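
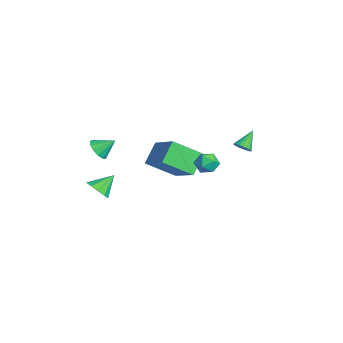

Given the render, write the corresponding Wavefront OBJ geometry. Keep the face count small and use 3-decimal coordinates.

v -3.494 -3.58 -0.416
v -3.126 -3.275 -0.914
v -3.306 -2.74 0.236
v -3.493 -3.157 -0.961
v -3.861 -3.172 -0.835
v -4.112 -3.317 -0.576
v -4.167 -3.546 -0.267
v -4.008 -3.785 -0.004
v -3.686 -3.959 0.127
v -3.304 -4.013 0.086
v -2.981 -3.929 -0.115
v -2.822 -3.735 -0.411
v -2.876 -3.491 -0.709
v -0.51 3.054 0.551
v -0.079 3.293 0.633
v -1.05 3.746 1.369
v -0.163 3.407 0.481
v -0.307 3.46 0.341
v -0.487 3.443 0.237
v -0.67 3.358 0.188
v -0.826 3.221 0.201
v -0.927 3.055 0.275
v -0.956 2.888 0.397
v -0.908 2.751 0.545
v -0.791 2.666 0.694
v -0.625 2.648 0.819
v -0.44 2.7 0.897
v -0.266 2.813 0.916
v -0.135 2.968 0.871
v -0.069 3.138 0.771
v -2.06 -3.958 -2.462
v -1.754 -4.325 -1.884
v -2.38 -3.022 -1.698
v -1.426 -4.059 -2.074
v -1.34 -3.753 -2.412
v -1.529 -3.526 -2.769
v -1.921 -3.464 -3.009
v -2.366 -3.591 -3.04
v -2.694 -3.858 -2.85
v -2.78 -4.163 -2.512
v -2.591 -4.39 -2.155
v -2.199 -4.452 -1.915
v -1.932 -1.547 -0.769
v -2.708 -0.826 0.147
v -1.721 -0.029 -1.786
v -2.498 0.692 -0.871
v -0.242 -1.072 0.291
v -1.019 -0.351 1.206
v -0.032 0.446 -0.727
v -0.808 1.167 0.189
v 2.447 0.141 2.33
v 2.788 0.678 2.514
v 3.172 -0.058 1.566
v 3.513 0.479 1.75
v 3.486 -0.048 2.15
v 3.038 0.075 2.621
v 2.922 0.545 1.459
v 2.474 0.668 1.93
v 3.081 0.928 1.975
v 3.43 0.561 2.402
v 2.53 0.059 1.678
v 2.879 -0.308 2.105
f 2 1 4
f 2 4 3
f 4 1 5
f 4 5 3
f 5 1 6
f 5 6 3
f 6 1 7
f 6 7 3
f 7 1 8
f 7 8 3
f 8 1 9
f 8 9 3
f 9 1 10
f 9 10 3
f 10 1 11
f 10 11 3
f 11 1 12
f 11 12 3
f 12 1 13
f 12 13 3
f 13 1 2
f 13 2 3
f 15 14 17
f 15 17 16
f 17 14 18
f 17 18 16
f 18 14 19
f 18 19 16
f 19 14 20
f 19 20 16
f 20 14 21
f 20 21 16
f 21 14 22
f 21 22 16
f 22 14 23
f 22 23 16
f 23 14 24
f 23 24 16
f 24 14 25
f 24 25 16
f 25 14 26
f 25 26 16
f 26 14 27
f 26 27 16
f 27 14 28
f 27 28 16
f 28 14 29
f 28 29 16
f 29 14 30
f 29 30 16
f 30 14 15
f 30 15 16
f 32 31 34
f 32 34 33
f 34 31 35
f 34 35 33
f 35 31 36
f 35 36 33
f 36 31 37
f 36 37 33
f 37 31 38
f 37 38 33
f 38 31 39
f 38 39 33
f 39 31 40
f 39 40 33
f 40 31 41
f 40 41 33
f 41 31 42
f 41 42 33
f 42 31 32
f 42 32 33
f 44 46 43
f 47 44 43
f 43 46 45
f 45 47 43
f 44 50 46
f 48 44 47
f 48 50 44
f 46 50 45
f 49 47 45
f 45 50 49
f 49 48 47
f 50 48 49
f 51 62 56
f 51 56 52
f 51 52 58
f 51 58 61
f 51 61 62
f 52 56 60
f 56 62 55
f 62 61 53
f 61 58 57
f 58 52 59
f 54 60 55
f 54 55 53
f 54 53 57
f 54 57 59
f 54 59 60
f 55 60 56
f 53 55 62
f 57 53 61
f 59 57 58
f 60 59 52



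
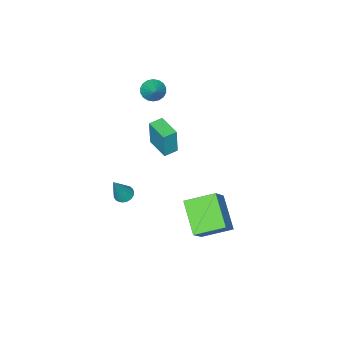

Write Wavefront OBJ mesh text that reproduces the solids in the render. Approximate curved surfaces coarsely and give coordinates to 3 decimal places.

v -1.789 2.478 -3.668
v -0.69 2.945 -2.307
v -0.954 4.024 -4.873
v 0.145 4.491 -3.512
v -0.565 1.349 -4.268
v 0.534 1.816 -2.907
v 0.27 2.895 -5.473
v 1.369 3.362 -4.112
v -2.697 -2.941 -2.866
v -2.554 -2.867 -1.093
v -2.395 -1.536 -2.949
v -2.251 -1.461 -1.176
v -1.889 -3.119 -2.924
v -1.745 -3.044 -1.151
v -1.586 -1.713 -3.007
v -1.443 -1.639 -1.234
v 1.204 -1.984 -4.59
v 1.692 -1.824 -4.838
v 2.056 -1.876 -2.85
v 1.585 -1.616 -4.799
v 1.413 -1.471 -4.724
v 1.205 -1.416 -4.626
v 0.997 -1.458 -4.521
v 0.824 -1.592 -4.428
v 0.717 -1.793 -4.364
v 0.695 -2.028 -4.338
v 0.761 -2.255 -4.356
v 0.903 -2.435 -4.414
v 1.097 -2.537 -4.503
v 1.31 -2.544 -4.607
v 1.505 -2.454 -4.708
v 1.648 -2.283 -4.788
v 1.714 -2.06 -4.834
v -2.774 -3.765 0.598
v -2.275 -3.691 0.098
v -2.106 -2.955 1.382
v -2.477 -3.458 0.03
v -2.738 -3.286 0.074
v -3.007 -3.209 0.222
v -3.229 -3.241 0.445
v -3.36 -3.378 0.698
v -3.376 -3.591 0.93
v -3.273 -3.838 1.097
v -3.07 -4.071 1.165
v -2.809 -4.243 1.121
v -2.541 -4.321 0.973
v -2.319 -4.288 0.75
v -2.187 -4.152 0.498
v -2.171 -3.939 0.265
f 2 4 1
f 5 2 1
f 1 4 3
f 3 5 1
f 2 8 4
f 6 2 5
f 6 8 2
f 4 8 3
f 7 5 3
f 3 8 7
f 7 6 5
f 8 6 7
f 10 12 9
f 13 10 9
f 9 12 11
f 11 13 9
f 10 16 12
f 14 10 13
f 14 16 10
f 12 16 11
f 15 13 11
f 11 16 15
f 15 14 13
f 16 14 15
f 18 17 20
f 18 20 19
f 20 17 21
f 20 21 19
f 21 17 22
f 21 22 19
f 22 17 23
f 22 23 19
f 23 17 24
f 23 24 19
f 24 17 25
f 24 25 19
f 25 17 26
f 25 26 19
f 26 17 27
f 26 27 19
f 27 17 28
f 27 28 19
f 28 17 29
f 28 29 19
f 29 17 30
f 29 30 19
f 30 17 31
f 30 31 19
f 31 17 32
f 31 32 19
f 32 17 33
f 32 33 19
f 33 17 18
f 33 18 19
f 35 34 37
f 35 37 36
f 37 34 38
f 37 38 36
f 38 34 39
f 38 39 36
f 39 34 40
f 39 40 36
f 40 34 41
f 40 41 36
f 41 34 42
f 41 42 36
f 42 34 43
f 42 43 36
f 43 34 44
f 43 44 36
f 44 34 45
f 44 45 36
f 45 34 46
f 45 46 36
f 46 34 47
f 46 47 36
f 47 34 48
f 47 48 36
f 48 34 49
f 48 49 36
f 49 34 35
f 49 35 36



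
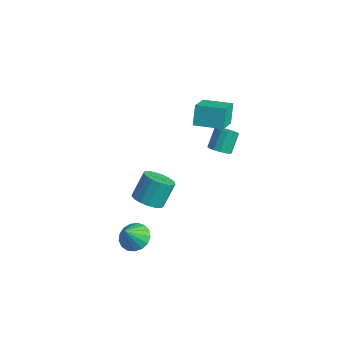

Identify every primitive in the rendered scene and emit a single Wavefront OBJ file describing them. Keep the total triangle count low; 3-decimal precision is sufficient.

v -2.068 3.44 2.584
v -2.49 3.976 3.679
v -0.704 4.4 2.64
v -1.125 4.936 3.735
v -1.115 2.024 3.645
v -1.536 2.56 4.74
v 0.25 2.984 3.701
v -0.172 3.52 4.796
v 0.216 -3.202 -1.748
v 0.926 -2.711 -1.493
v 0.324 -3.978 -0.552
v 0.589 -2.5 -1.326
v 0.167 -2.45 -1.255
v -0.243 -2.572 -1.297
v -0.549 -2.839 -1.443
v -0.68 -3.188 -1.658
v -0.605 -3.541 -1.894
v -0.342 -3.816 -2.096
v 0.048 -3.95 -2.219
v 0.477 -3.913 -2.234
v 0.846 -3.712 -2.137
v 1.071 -3.395 -1.951
v 1.1 -3.034 -1.719
v -1.141 -1.16 -0.988
v -0.256 -1.358 -0.78
v -0.354 -0.418 0.535
v -1.239 -0.22 0.328
v -0.227 -0.995 -1.037
v -0.325 -0.055 0.279
v -0.407 -0.671 -1.283
v -0.505 0.269 0.033
v -0.755 -0.458 -1.461
v -0.854 0.482 -0.145
v -1.192 -0.406 -1.53
v -1.29 0.534 -0.215
v -1.617 -0.527 -1.476
v -1.715 0.413 -0.16
v -1.933 -0.793 -1.309
v -2.031 0.147 0.006
v -2.067 -1.143 -1.069
v -2.165 -0.203 0.246
v -1.989 -1.497 -0.811
v -2.088 -0.557 0.505
v -1.717 -1.773 -0.593
v -1.816 -0.833 0.723
v -1.313 -1.91 -0.465
v -1.412 -0.97 0.851
v -0.87 -1.874 -0.457
v -0.968 -0.934 0.858
v -0.488 -1.675 -0.571
v -0.586 -0.735 0.745
v -0.529 3.439 0.965
v -0.1 3.091 1.361
v -0.402 3.892 2.392
v -0.831 4.241 1.995
v 0.095 3.347 1.219
v -0.207 4.148 2.25
v 0.123 3.628 1.008
v -0.179 4.429 2.039
v -0.024 3.859 0.786
v -0.326 4.66 1.817
v -0.306 3.977 0.612
v -0.608 4.778 1.643
v -0.648 3.951 0.532
v -0.95 4.752 1.563
v -0.958 3.788 0.568
v -1.26 4.589 1.599
v -1.153 3.532 0.71
v -1.455 4.333 1.741
v -1.181 3.251 0.921
v -1.483 4.052 1.952
v -1.034 3.02 1.143
v -1.336 3.821 2.174
v -0.752 2.902 1.317
v -1.054 3.703 2.348
v -0.41 2.928 1.397
v -0.712 3.729 2.428
f 2 4 1
f 5 2 1
f 1 4 3
f 3 5 1
f 2 8 4
f 6 2 5
f 6 8 2
f 4 8 3
f 7 5 3
f 3 8 7
f 7 6 5
f 8 6 7
f 10 9 12
f 10 12 11
f 12 9 13
f 12 13 11
f 13 9 14
f 13 14 11
f 14 9 15
f 14 15 11
f 15 9 16
f 15 16 11
f 16 9 17
f 16 17 11
f 17 9 18
f 17 18 11
f 18 9 19
f 18 19 11
f 19 9 20
f 19 20 11
f 20 9 21
f 20 21 11
f 21 9 22
f 21 22 11
f 22 9 23
f 22 23 11
f 23 9 10
f 23 10 11
f 25 24 28
f 25 28 26
f 26 28 29
f 26 29 27
f 28 24 30
f 28 30 29
f 29 30 31
f 29 31 27
f 30 24 32
f 30 32 31
f 31 32 33
f 31 33 27
f 32 24 34
f 32 34 33
f 33 34 35
f 33 35 27
f 34 24 36
f 34 36 35
f 35 36 37
f 35 37 27
f 36 24 38
f 36 38 37
f 37 38 39
f 37 39 27
f 38 24 40
f 38 40 39
f 39 40 41
f 39 41 27
f 40 24 42
f 40 42 41
f 41 42 43
f 41 43 27
f 42 24 44
f 42 44 43
f 43 44 45
f 43 45 27
f 44 24 46
f 44 46 45
f 45 46 47
f 45 47 27
f 46 24 48
f 46 48 47
f 47 48 49
f 47 49 27
f 48 24 50
f 48 50 49
f 49 50 51
f 49 51 27
f 50 24 25
f 50 25 51
f 51 25 26
f 51 26 27
f 53 52 56
f 53 56 54
f 54 56 57
f 54 57 55
f 56 52 58
f 56 58 57
f 57 58 59
f 57 59 55
f 58 52 60
f 58 60 59
f 59 60 61
f 59 61 55
f 60 52 62
f 60 62 61
f 61 62 63
f 61 63 55
f 62 52 64
f 62 64 63
f 63 64 65
f 63 65 55
f 64 52 66
f 64 66 65
f 65 66 67
f 65 67 55
f 66 52 68
f 66 68 67
f 67 68 69
f 67 69 55
f 68 52 70
f 68 70 69
f 69 70 71
f 69 71 55
f 70 52 72
f 70 72 71
f 71 72 73
f 71 73 55
f 72 52 74
f 72 74 73
f 73 74 75
f 73 75 55
f 74 52 76
f 74 76 75
f 75 76 77
f 75 77 55
f 76 52 53
f 76 53 77
f 77 53 54
f 77 54 55



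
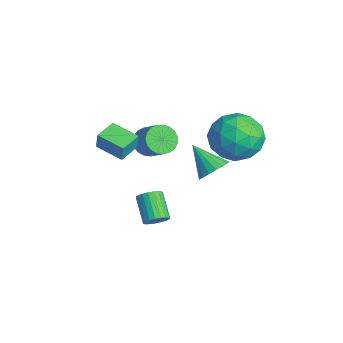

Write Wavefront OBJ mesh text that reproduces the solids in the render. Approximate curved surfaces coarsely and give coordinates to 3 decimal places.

v -1.575 1.484 -1.779
v -1.083 1.39 -2.337
v -0.112 1.621 -1.519
v -0.605 1.716 -0.961
v -1.142 1.696 -2.353
v -0.171 1.927 -1.536
v -1.276 1.965 -2.27
v -0.305 2.196 -1.453
v -1.462 2.151 -2.102
v -0.491 2.383 -1.285
v -1.667 2.222 -1.879
v -0.696 2.453 -1.061
v -1.856 2.165 -1.637
v -0.886 2.396 -0.82
v -1.997 1.991 -1.421
v -1.027 2.222 -0.603
v -2.065 1.729 -1.266
v -1.094 1.96 -0.449
v -2.048 1.424 -1.2
v -1.078 1.656 -0.382
v -1.95 1.13 -1.234
v -0.979 1.362 -0.416
v -1.787 0.898 -1.362
v -0.816 1.129 -0.545
v -1.587 0.766 -1.562
v -0.616 0.998 -0.745
v -1.385 0.759 -1.8
v -0.414 0.99 -0.982
v -1.216 0.878 -2.034
v -0.245 1.109 -1.216
v -1.109 1.101 -2.224
v -0.139 1.332 -1.406
v -0.926 4.231 -4.034
v -0.376 3.782 -3.666
v -2.074 3.669 -3.006
v -0.363 4.088 -3.484
v -0.462 4.423 -3.412
v -0.653 4.719 -3.462
v -0.898 4.919 -3.627
v -1.148 4.982 -3.871
v -1.355 4.897 -4.149
v -1.477 4.68 -4.403
v -1.489 4.373 -4.584
v -1.391 4.039 -4.657
v -1.2 3.743 -4.606
v -0.955 3.543 -4.442
v -0.705 3.48 -4.197
v -0.498 3.565 -3.92
v 4.154 -0.302 -1.803
v 4.447 -0.022 -1.432
v 3.4 0.062 -0.666
v 3.106 -0.218 -1.037
v 4.365 0.146 -1.563
v 3.318 0.229 -0.797
v 4.245 0.236 -1.736
v 3.198 0.32 -0.97
v 4.11 0.234 -1.921
v 3.063 0.317 -1.155
v 3.983 0.139 -2.085
v 2.935 0.222 -1.319
v 3.885 -0.033 -2.2
v 2.837 0.051 -1.434
v 3.833 -0.251 -2.247
v 2.786 -0.167 -1.481
v 3.837 -0.477 -2.217
v 2.79 -0.394 -1.451
v 3.895 -0.674 -2.115
v 2.848 -0.59 -1.349
v 3.999 -0.806 -1.96
v 2.952 -0.722 -1.194
v 4.129 -0.851 -1.777
v 3.082 -0.767 -1.011
v 4.263 -0.801 -1.599
v 3.216 -0.717 -0.833
v 4.378 -0.664 -1.456
v 3.331 -0.581 -0.69
v 4.455 -0.465 -1.373
v 3.408 -0.382 -0.607
v 4.479 -0.238 -1.364
v 3.432 -0.155 -0.599
v 1.284 -1.78 1.018
v 1.472 -1.772 1.847
v 0.733 -0.942 1.135
v 0.921 -0.934 1.964
v 2.319 -1.066 0.776
v 2.507 -1.058 1.605
v 1.768 -0.228 0.893
v 1.956 -0.22 1.722
v 1.058 3.837 1.132
v 1.954 4.601 1.555
v 2.286 3.219 -0.355
v 3.182 3.983 0.068
v 2.849 2.979 0.737
v 2.09 3.361 1.655
v 2.15 4.459 -0.455
v 1.391 4.841 0.463
v 2.629 4.985 0.574
v 3.061 4.071 1.311
v 1.179 3.749 -0.111
v 1.611 2.835 0.626
v 1.398 4.273 1.474
v 2.842 3.547 -0.274
v 2.646 2.957 0.119
v 3.173 3.406 0.368
v 1.478 3.544 1.533
v 2.005 3.993 1.781
v 2.531 3.04 1.301
v 2.235 3.827 -0.581
v 2.762 4.276 -0.333
v 1.067 4.414 0.832
v 1.594 4.863 1.081
v 1.709 4.78 -0.101
v 2.322 4.948 1.146
v 3.043 4.585 0.272
v 2.437 4.865 -0.035
v 1.991 5.089 0.505
v 2.575 4.41 1.579
v 3.297 4.048 0.705
v 3.102 3.457 1.098
v 2.655 3.682 1.638
v 2.972 4.637 1.002
v 0.943 3.772 0.495
v 1.665 3.41 -0.379
v 1.585 4.138 -0.438
v 1.138 4.363 0.102
v 1.197 3.235 0.928
v 1.918 2.872 0.054
v 2.249 2.731 0.695
v 1.803 2.955 1.235
v 1.268 3.183 0.198
f 2 1 5
f 2 5 3
f 3 5 6
f 3 6 4
f 5 1 7
f 5 7 6
f 6 7 8
f 6 8 4
f 7 1 9
f 7 9 8
f 8 9 10
f 8 10 4
f 9 1 11
f 9 11 10
f 10 11 12
f 10 12 4
f 11 1 13
f 11 13 12
f 12 13 14
f 12 14 4
f 13 1 15
f 13 15 14
f 14 15 16
f 14 16 4
f 15 1 17
f 15 17 16
f 16 17 18
f 16 18 4
f 17 1 19
f 17 19 18
f 18 19 20
f 18 20 4
f 19 1 21
f 19 21 20
f 20 21 22
f 20 22 4
f 21 1 23
f 21 23 22
f 22 23 24
f 22 24 4
f 23 1 25
f 23 25 24
f 24 25 26
f 24 26 4
f 25 1 27
f 25 27 26
f 26 27 28
f 26 28 4
f 27 1 29
f 27 29 28
f 28 29 30
f 28 30 4
f 29 1 31
f 29 31 30
f 30 31 32
f 30 32 4
f 31 1 2
f 31 2 32
f 32 2 3
f 32 3 4
f 34 33 36
f 34 36 35
f 36 33 37
f 36 37 35
f 37 33 38
f 37 38 35
f 38 33 39
f 38 39 35
f 39 33 40
f 39 40 35
f 40 33 41
f 40 41 35
f 41 33 42
f 41 42 35
f 42 33 43
f 42 43 35
f 43 33 44
f 43 44 35
f 44 33 45
f 44 45 35
f 45 33 46
f 45 46 35
f 46 33 47
f 46 47 35
f 47 33 48
f 47 48 35
f 48 33 34
f 48 34 35
f 50 49 53
f 50 53 51
f 51 53 54
f 51 54 52
f 53 49 55
f 53 55 54
f 54 55 56
f 54 56 52
f 55 49 57
f 55 57 56
f 56 57 58
f 56 58 52
f 57 49 59
f 57 59 58
f 58 59 60
f 58 60 52
f 59 49 61
f 59 61 60
f 60 61 62
f 60 62 52
f 61 49 63
f 61 63 62
f 62 63 64
f 62 64 52
f 63 49 65
f 63 65 64
f 64 65 66
f 64 66 52
f 65 49 67
f 65 67 66
f 66 67 68
f 66 68 52
f 67 49 69
f 67 69 68
f 68 69 70
f 68 70 52
f 69 49 71
f 69 71 70
f 70 71 72
f 70 72 52
f 71 49 73
f 71 73 72
f 72 73 74
f 72 74 52
f 73 49 75
f 73 75 74
f 74 75 76
f 74 76 52
f 75 49 77
f 75 77 76
f 76 77 78
f 76 78 52
f 77 49 79
f 77 79 78
f 78 79 80
f 78 80 52
f 79 49 50
f 79 50 80
f 80 50 51
f 80 51 52
f 82 84 81
f 85 82 81
f 81 84 83
f 83 85 81
f 82 88 84
f 86 82 85
f 86 88 82
f 84 88 83
f 87 85 83
f 83 88 87
f 87 86 85
f 88 86 87
f 89 126 105
f 126 100 129
f 105 129 94
f 126 129 105
f 89 105 101
f 105 94 106
f 101 106 90
f 105 106 101
f 89 101 110
f 101 90 111
f 110 111 96
f 101 111 110
f 89 110 122
f 110 96 125
f 122 125 99
f 110 125 122
f 89 122 126
f 122 99 130
f 126 130 100
f 122 130 126
f 90 106 117
f 106 94 120
f 117 120 98
f 106 120 117
f 94 129 107
f 129 100 128
f 107 128 93
f 129 128 107
f 100 130 127
f 130 99 123
f 127 123 91
f 130 123 127
f 99 125 124
f 125 96 112
f 124 112 95
f 125 112 124
f 96 111 116
f 111 90 113
f 116 113 97
f 111 113 116
f 92 118 104
f 118 98 119
f 104 119 93
f 118 119 104
f 92 104 102
f 104 93 103
f 102 103 91
f 104 103 102
f 92 102 109
f 102 91 108
f 109 108 95
f 102 108 109
f 92 109 114
f 109 95 115
f 114 115 97
f 109 115 114
f 92 114 118
f 114 97 121
f 118 121 98
f 114 121 118
f 93 119 107
f 119 98 120
f 107 120 94
f 119 120 107
f 91 103 127
f 103 93 128
f 127 128 100
f 103 128 127
f 95 108 124
f 108 91 123
f 124 123 99
f 108 123 124
f 97 115 116
f 115 95 112
f 116 112 96
f 115 112 116
f 98 121 117
f 121 97 113
f 117 113 90
f 121 113 117



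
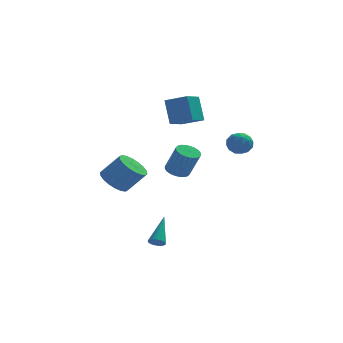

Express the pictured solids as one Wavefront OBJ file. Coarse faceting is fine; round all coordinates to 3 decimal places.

v -1.009 -4.516 -4.394
v -0.609 -4.772 -4.239
v -0.591 -3.044 -3.046
v -0.524 -4.635 -4.415
v -0.55 -4.47 -4.587
v -0.682 -4.316 -4.714
v -0.888 -4.208 -4.769
v -1.122 -4.17 -4.737
v -1.331 -4.212 -4.627
v -1.465 -4.323 -4.463
v -1.496 -4.479 -4.284
v -1.414 -4.643 -4.13
v -1.24 -4.778 -4.036
v -1.013 -4.853 -4.025
v -0.786 -4.851 -4.098
v 3.134 -1.124 1.529
v 3.771 -0.844 1.944
v 3.389 -2.336 1.956
v 4.026 -2.056 2.371
v 3.274 -1.862 2.602
v 3.117 -1.113 2.338
v 4.043 -2.067 1.562
v 3.886 -1.318 1.298
v 4.332 -1.427 1.964
v 3.857 -1.3 2.607
v 3.303 -1.88 1.293
v 2.828 -1.753 1.936
v 3.43 -0.878 1.699
v 3.73 -2.302 2.201
v 3.288 -2.188 2.337
v 3.662 -2.023 2.581
v 3.046 -1.036 1.93
v 3.42 -0.871 2.174
v 3.128 -1.469 2.562
v 3.74 -2.309 1.726
v 4.114 -2.144 1.97
v 3.498 -1.157 1.319
v 3.872 -0.992 1.563
v 4.032 -1.711 1.338
v 4.134 -1.056 1.955
v 4.284 -1.768 2.206
v 4.295 -1.774 1.73
v 4.202 -1.334 1.575
v 3.855 -0.981 2.332
v 4.005 -1.693 2.584
v 3.563 -1.579 2.72
v 3.471 -1.139 2.564
v 4.185 -1.323 2.345
v 3.155 -1.487 1.316
v 3.305 -2.199 1.568
v 3.689 -2.041 1.336
v 3.597 -1.601 1.18
v 2.876 -1.412 1.694
v 3.026 -2.124 1.945
v 2.958 -1.846 2.325
v 2.865 -1.406 2.17
v 2.975 -1.857 1.555
v -3.366 -0.396 -1.332
v -2.594 -0.463 -1.995
v -1.502 -0.591 -0.712
v -2.274 -0.524 -0.048
v -2.627 -0.016 -1.923
v -1.535 -0.144 -0.639
v -2.806 0.356 -1.733
v -1.714 0.228 -0.45
v -3.096 0.579 -1.464
v -2.004 0.451 -0.181
v -3.439 0.608 -1.169
v -2.348 0.48 0.114
v -3.768 0.439 -0.906
v -2.677 0.311 0.377
v -4.018 0.104 -0.727
v -2.926 -0.024 0.556
v -4.138 -0.329 -0.668
v -3.046 -0.457 0.615
v -4.105 -0.776 -0.741
v -3.013 -0.904 0.543
v -3.926 -1.148 -0.93
v -2.834 -1.276 0.353
v -3.636 -1.371 -1.199
v -2.544 -1.499 0.084
v -3.292 -1.4 -1.494
v -2.201 -1.528 -0.211
v -2.963 -1.231 -1.757
v -1.872 -1.359 -0.474
v -2.714 -0.896 -1.936
v -1.622 -1.024 -0.653
v 0.13 -2.508 0.248
v 0.804 -2.574 -0.025
v 1.403 -3.018 1.558
v 0.73 -2.952 1.832
v 0.802 -2.3 0.053
v 1.401 -2.744 1.636
v 0.698 -2.058 0.16
v 1.297 -2.502 1.743
v 0.508 -1.884 0.281
v 1.107 -2.328 1.864
v 0.26 -1.805 0.397
v 0.859 -2.249 1.98
v -0.008 -1.833 0.49
v 0.591 -2.277 2.073
v -0.254 -1.964 0.547
v 0.345 -2.408 2.13
v -0.442 -2.178 0.558
v 0.157 -2.622 2.141
v -0.543 -2.442 0.522
v 0.056 -2.886 2.105
v -0.541 -2.716 0.444
v 0.058 -3.16 2.027
v -0.437 -2.958 0.337
v 0.162 -3.402 1.92
v -0.247 -3.132 0.216
v 0.352 -3.576 1.799
v 0.001 -3.211 0.1
v 0.6 -3.655 1.683
v 0.269 -3.183 0.007
v 0.868 -3.627 1.59
v 0.515 -3.052 -0.05
v 1.114 -3.496 1.533
v 0.703 -2.838 -0.061
v 1.302 -3.282 1.522
v 1.046 0.831 2.964
v 0.756 1.553 4.554
v -0.214 1.408 2.473
v -0.504 2.129 4.063
v 1.744 2.011 2.557
v 1.454 2.732 4.147
v 0.484 2.587 2.066
v 0.194 3.309 3.656
f 2 1 4
f 2 4 3
f 4 1 5
f 4 5 3
f 5 1 6
f 5 6 3
f 6 1 7
f 6 7 3
f 7 1 8
f 7 8 3
f 8 1 9
f 8 9 3
f 9 1 10
f 9 10 3
f 10 1 11
f 10 11 3
f 11 1 12
f 11 12 3
f 12 1 13
f 12 13 3
f 13 1 14
f 13 14 3
f 14 1 15
f 14 15 3
f 15 1 2
f 15 2 3
f 16 53 32
f 53 27 56
f 32 56 21
f 53 56 32
f 16 32 28
f 32 21 33
f 28 33 17
f 32 33 28
f 16 28 37
f 28 17 38
f 37 38 23
f 28 38 37
f 16 37 49
f 37 23 52
f 49 52 26
f 37 52 49
f 16 49 53
f 49 26 57
f 53 57 27
f 49 57 53
f 17 33 44
f 33 21 47
f 44 47 25
f 33 47 44
f 21 56 34
f 56 27 55
f 34 55 20
f 56 55 34
f 27 57 54
f 57 26 50
f 54 50 18
f 57 50 54
f 26 52 51
f 52 23 39
f 51 39 22
f 52 39 51
f 23 38 43
f 38 17 40
f 43 40 24
f 38 40 43
f 19 45 31
f 45 25 46
f 31 46 20
f 45 46 31
f 19 31 29
f 31 20 30
f 29 30 18
f 31 30 29
f 19 29 36
f 29 18 35
f 36 35 22
f 29 35 36
f 19 36 41
f 36 22 42
f 41 42 24
f 36 42 41
f 19 41 45
f 41 24 48
f 45 48 25
f 41 48 45
f 20 46 34
f 46 25 47
f 34 47 21
f 46 47 34
f 18 30 54
f 30 20 55
f 54 55 27
f 30 55 54
f 22 35 51
f 35 18 50
f 51 50 26
f 35 50 51
f 24 42 43
f 42 22 39
f 43 39 23
f 42 39 43
f 25 48 44
f 48 24 40
f 44 40 17
f 48 40 44
f 59 58 62
f 59 62 60
f 60 62 63
f 60 63 61
f 62 58 64
f 62 64 63
f 63 64 65
f 63 65 61
f 64 58 66
f 64 66 65
f 65 66 67
f 65 67 61
f 66 58 68
f 66 68 67
f 67 68 69
f 67 69 61
f 68 58 70
f 68 70 69
f 69 70 71
f 69 71 61
f 70 58 72
f 70 72 71
f 71 72 73
f 71 73 61
f 72 58 74
f 72 74 73
f 73 74 75
f 73 75 61
f 74 58 76
f 74 76 75
f 75 76 77
f 75 77 61
f 76 58 78
f 76 78 77
f 77 78 79
f 77 79 61
f 78 58 80
f 78 80 79
f 79 80 81
f 79 81 61
f 80 58 82
f 80 82 81
f 81 82 83
f 81 83 61
f 82 58 84
f 82 84 83
f 83 84 85
f 83 85 61
f 84 58 86
f 84 86 85
f 85 86 87
f 85 87 61
f 86 58 59
f 86 59 87
f 87 59 60
f 87 60 61
f 89 88 92
f 89 92 90
f 90 92 93
f 90 93 91
f 92 88 94
f 92 94 93
f 93 94 95
f 93 95 91
f 94 88 96
f 94 96 95
f 95 96 97
f 95 97 91
f 96 88 98
f 96 98 97
f 97 98 99
f 97 99 91
f 98 88 100
f 98 100 99
f 99 100 101
f 99 101 91
f 100 88 102
f 100 102 101
f 101 102 103
f 101 103 91
f 102 88 104
f 102 104 103
f 103 104 105
f 103 105 91
f 104 88 106
f 104 106 105
f 105 106 107
f 105 107 91
f 106 88 108
f 106 108 107
f 107 108 109
f 107 109 91
f 108 88 110
f 108 110 109
f 109 110 111
f 109 111 91
f 110 88 112
f 110 112 111
f 111 112 113
f 111 113 91
f 112 88 114
f 112 114 113
f 113 114 115
f 113 115 91
f 114 88 116
f 114 116 115
f 115 116 117
f 115 117 91
f 116 88 118
f 116 118 117
f 117 118 119
f 117 119 91
f 118 88 120
f 118 120 119
f 119 120 121
f 119 121 91
f 120 88 89
f 120 89 121
f 121 89 90
f 121 90 91
f 123 125 122
f 126 123 122
f 122 125 124
f 124 126 122
f 123 129 125
f 127 123 126
f 127 129 123
f 125 129 124
f 128 126 124
f 124 129 128
f 128 127 126
f 129 127 128



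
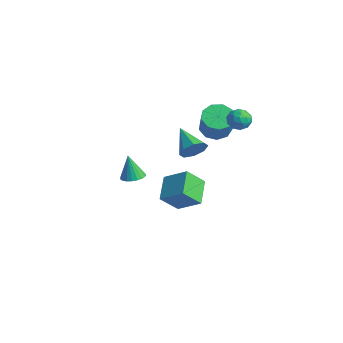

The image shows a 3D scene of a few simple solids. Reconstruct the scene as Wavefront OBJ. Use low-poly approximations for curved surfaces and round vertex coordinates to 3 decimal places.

v -0.439 1.106 1.634
v -0.057 1.498 2.284
v -2.061 1.274 2.486
v -0.255 1.914 1.825
v -0.561 1.856 1.253
v -0.796 1.36 0.905
v -0.821 0.714 0.984
v -0.623 0.299 1.443
v -0.317 0.356 2.014
v -0.082 0.853 2.362
v -0.387 4.593 3.345
v 0.049 4.381 2.778
v -0.509 3.439 3.682
v -0.073 3.227 3.115
v 0.219 3.605 3.688
v 0.294 4.318 3.48
v -0.754 3.502 2.98
v -0.679 4.215 2.772
v -0.178 3.706 2.552
v 0.423 3.77 2.99
v -0.883 4.05 3.47
v -0.282 4.114 3.908
v -0.158 4.588 3.032
v -0.302 3.232 3.428
v -0.13 3.454 3.765
v 0.126 3.33 3.432
v -0.014 4.551 3.445
v 0.242 4.427 3.111
v 0.342 3.971 3.646
v -0.702 3.393 3.349
v -0.446 3.269 3.015
v -0.586 4.49 3.028
v -0.33 4.366 2.695
v -0.802 3.849 2.814
v -0.035 4.067 2.566
v -0.107 3.389 2.764
v -0.508 3.55 2.684
v -0.463 3.969 2.562
v 0.318 4.105 2.823
v 0.246 3.427 3.021
v 0.418 3.649 3.358
v 0.462 4.068 3.236
v 0.185 3.708 2.69
v -0.706 4.393 3.439
v -0.778 3.715 3.637
v -0.922 3.752 3.224
v -0.878 4.171 3.102
v -0.353 4.431 3.696
v -0.425 3.753 3.894
v 0.003 3.851 3.898
v 0.048 4.27 3.776
v -0.645 4.112 3.77
v -1.879 -1.86 -0.209
v -1.205 -1.706 -0.048
v -2.221 -1.96 1.309
v -1.329 -1.438 -0.058
v -1.547 -1.243 -0.094
v -1.823 -1.155 -0.151
v -2.109 -1.189 -0.217
v -2.355 -1.339 -0.283
v -2.518 -1.579 -0.335
v -2.571 -1.868 -0.366
v -2.505 -2.155 -0.37
v -2.33 -2.392 -0.346
v -2.077 -2.536 -0.298
v -1.79 -2.564 -0.235
v -1.518 -2.471 -0.168
v -1.309 -2.271 -0.108
v -1.198 -2.001 -0.065
v -4.779 3.186 -4.515
v -4.973 2.088 -3.381
v -3.509 3.914 -3.593
v -3.703 2.816 -2.459
v -3.597 2.144 -5.321
v -3.791 1.046 -4.187
v -2.327 2.872 -4.399
v -2.521 1.774 -3.265
v -2.538 3.949 1.43
v -1.735 4.202 0.99
v -0.739 3.685 2.511
v -1.542 3.431 2.95
v -1.977 4.707 1.32
v -0.981 4.19 2.841
v -2.481 4.857 1.701
v -1.485 4.34 3.222
v -3.012 4.582 1.955
v -2.016 4.065 3.476
v -3.321 4.01 1.963
v -2.325 3.493 3.484
v -3.264 3.41 1.722
v -2.268 2.893 3.243
v -2.867 3.061 1.343
v -1.871 2.544 2.864
v -2.316 3.128 1.005
v -1.32 2.611 2.526
v -1.869 3.579 0.866
v -0.873 3.062 2.387
f 2 1 4
f 2 4 3
f 4 1 5
f 4 5 3
f 5 1 6
f 5 6 3
f 6 1 7
f 6 7 3
f 7 1 8
f 7 8 3
f 8 1 9
f 8 9 3
f 9 1 10
f 9 10 3
f 10 1 2
f 10 2 3
f 11 48 27
f 48 22 51
f 27 51 16
f 48 51 27
f 11 27 23
f 27 16 28
f 23 28 12
f 27 28 23
f 11 23 32
f 23 12 33
f 32 33 18
f 23 33 32
f 11 32 44
f 32 18 47
f 44 47 21
f 32 47 44
f 11 44 48
f 44 21 52
f 48 52 22
f 44 52 48
f 12 28 39
f 28 16 42
f 39 42 20
f 28 42 39
f 16 51 29
f 51 22 50
f 29 50 15
f 51 50 29
f 22 52 49
f 52 21 45
f 49 45 13
f 52 45 49
f 21 47 46
f 47 18 34
f 46 34 17
f 47 34 46
f 18 33 38
f 33 12 35
f 38 35 19
f 33 35 38
f 14 40 26
f 40 20 41
f 26 41 15
f 40 41 26
f 14 26 24
f 26 15 25
f 24 25 13
f 26 25 24
f 14 24 31
f 24 13 30
f 31 30 17
f 24 30 31
f 14 31 36
f 31 17 37
f 36 37 19
f 31 37 36
f 14 36 40
f 36 19 43
f 40 43 20
f 36 43 40
f 15 41 29
f 41 20 42
f 29 42 16
f 41 42 29
f 13 25 49
f 25 15 50
f 49 50 22
f 25 50 49
f 17 30 46
f 30 13 45
f 46 45 21
f 30 45 46
f 19 37 38
f 37 17 34
f 38 34 18
f 37 34 38
f 20 43 39
f 43 19 35
f 39 35 12
f 43 35 39
f 54 53 56
f 54 56 55
f 56 53 57
f 56 57 55
f 57 53 58
f 57 58 55
f 58 53 59
f 58 59 55
f 59 53 60
f 59 60 55
f 60 53 61
f 60 61 55
f 61 53 62
f 61 62 55
f 62 53 63
f 62 63 55
f 63 53 64
f 63 64 55
f 64 53 65
f 64 65 55
f 65 53 66
f 65 66 55
f 66 53 67
f 66 67 55
f 67 53 68
f 67 68 55
f 68 53 69
f 68 69 55
f 69 53 54
f 69 54 55
f 71 73 70
f 74 71 70
f 70 73 72
f 72 74 70
f 71 77 73
f 75 71 74
f 75 77 71
f 73 77 72
f 76 74 72
f 72 77 76
f 76 75 74
f 77 75 76
f 79 78 82
f 79 82 80
f 80 82 83
f 80 83 81
f 82 78 84
f 82 84 83
f 83 84 85
f 83 85 81
f 84 78 86
f 84 86 85
f 85 86 87
f 85 87 81
f 86 78 88
f 86 88 87
f 87 88 89
f 87 89 81
f 88 78 90
f 88 90 89
f 89 90 91
f 89 91 81
f 90 78 92
f 90 92 91
f 91 92 93
f 91 93 81
f 92 78 94
f 92 94 93
f 93 94 95
f 93 95 81
f 94 78 96
f 94 96 95
f 95 96 97
f 95 97 81
f 96 78 79
f 96 79 97
f 97 79 80
f 97 80 81



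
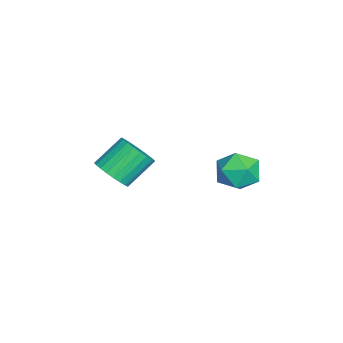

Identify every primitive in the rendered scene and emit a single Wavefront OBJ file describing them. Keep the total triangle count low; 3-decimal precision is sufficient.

v 2.574 1.022 -2.356
v 2.843 0.605 -1.562
v 1.597 -0.105 -2.618
v 1.866 -0.522 -1.824
v 1.382 0.278 -1.791
v 1.985 0.975 -1.63
v 2.455 -0.475 -2.55
v 3.058 0.222 -2.389
v 2.769 -0.32 -1.683
v 2.106 0.145 -1.214
v 2.334 0.355 -2.966
v 1.671 0.82 -2.497
v 1.07 -4.407 -3.335
v 1.7 -4.512 -2.806
v 1.041 -3.578 -1.835
v 0.41 -3.473 -2.365
v 1.805 -4.259 -2.979
v 1.145 -3.325 -2.008
v 1.797 -4.028 -3.206
v 1.137 -3.094 -2.235
v 1.679 -3.855 -3.453
v 1.019 -2.921 -2.482
v 1.468 -3.766 -3.682
v 0.808 -2.832 -2.711
v 1.196 -3.775 -3.858
v 0.536 -2.841 -2.888
v 0.905 -3.88 -3.955
v 0.246 -2.946 -2.984
v 0.64 -4.065 -3.957
v -0.02 -3.131 -2.987
v 0.439 -4.302 -3.865
v -0.22 -3.368 -2.894
v 0.335 -4.555 -3.692
v -0.325 -3.621 -2.721
v 0.343 -4.786 -3.465
v -0.317 -3.852 -2.494
v 0.461 -4.959 -3.218
v -0.199 -4.025 -2.247
v 0.672 -5.048 -2.989
v 0.012 -4.114 -2.018
v 0.944 -5.039 -2.812
v 0.284 -4.105 -1.842
v 1.234 -4.934 -2.716
v 0.575 -4 -1.745
v 1.5 -4.749 -2.713
v 0.84 -3.815 -1.743
f 1 12 6
f 1 6 2
f 1 2 8
f 1 8 11
f 1 11 12
f 2 6 10
f 6 12 5
f 12 11 3
f 11 8 7
f 8 2 9
f 4 10 5
f 4 5 3
f 4 3 7
f 4 7 9
f 4 9 10
f 5 10 6
f 3 5 12
f 7 3 11
f 9 7 8
f 10 9 2
f 14 13 17
f 14 17 15
f 15 17 18
f 15 18 16
f 17 13 19
f 17 19 18
f 18 19 20
f 18 20 16
f 19 13 21
f 19 21 20
f 20 21 22
f 20 22 16
f 21 13 23
f 21 23 22
f 22 23 24
f 22 24 16
f 23 13 25
f 23 25 24
f 24 25 26
f 24 26 16
f 25 13 27
f 25 27 26
f 26 27 28
f 26 28 16
f 27 13 29
f 27 29 28
f 28 29 30
f 28 30 16
f 29 13 31
f 29 31 30
f 30 31 32
f 30 32 16
f 31 13 33
f 31 33 32
f 32 33 34
f 32 34 16
f 33 13 35
f 33 35 34
f 34 35 36
f 34 36 16
f 35 13 37
f 35 37 36
f 36 37 38
f 36 38 16
f 37 13 39
f 37 39 38
f 38 39 40
f 38 40 16
f 39 13 41
f 39 41 40
f 40 41 42
f 40 42 16
f 41 13 43
f 41 43 42
f 42 43 44
f 42 44 16
f 43 13 45
f 43 45 44
f 44 45 46
f 44 46 16
f 45 13 14
f 45 14 46
f 46 14 15
f 46 15 16



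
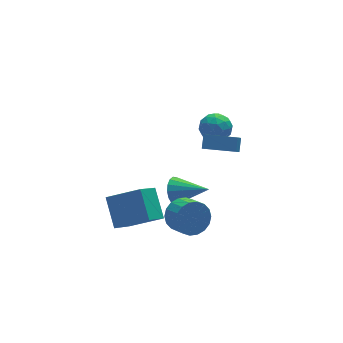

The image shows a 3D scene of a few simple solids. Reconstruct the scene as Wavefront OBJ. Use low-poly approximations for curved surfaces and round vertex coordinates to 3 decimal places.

v 2.397 4.22 -0.51
v 2.84 3.841 -1.322
v 2.56 2.799 0.242
v 3.003 2.42 -0.57
v 3.47 3.113 -0.023
v 3.37 3.992 -0.488
v 2.03 2.648 -0.592
v 1.93 3.527 -1.057
v 2.613 2.87 -1.372
v 3.503 3.157 -1.021
v 1.897 3.483 -0.059
v 2.787 3.77 0.292
v 2.605 4.155 -0.982
v 2.795 2.485 -0.098
v 3.07 2.892 0.223
v 3.33 2.67 -0.254
v 2.916 4.244 -0.492
v 3.176 4.021 -0.969
v 3.546 3.594 -0.206
v 2.224 2.619 -0.111
v 2.484 2.396 -0.588
v 2.07 3.97 -0.826
v 2.33 3.748 -1.303
v 1.854 3.046 -0.874
v 2.731 3.362 -1.489
v 2.827 2.526 -1.046
v 2.255 2.66 -1.059
v 2.196 3.177 -1.333
v 3.254 3.531 -1.282
v 3.35 2.695 -0.84
v 3.625 3.103 -0.519
v 3.566 3.619 -0.792
v 3.121 2.96 -1.312
v 2.05 3.945 -0.24
v 2.146 3.109 0.202
v 1.834 3.021 -0.288
v 1.775 3.537 -0.561
v 2.573 4.114 -0.034
v 2.669 3.278 0.409
v 3.204 3.463 0.253
v 3.145 3.98 -0.021
v 2.279 3.68 0.232
v 1.625 -2.058 2.562
v 1.936 -1.521 3.186
v 0.132 -1.012 2.404
v 0.442 -0.475 3.028
v 2.038 -1.565 1.932
v 2.348 -1.028 2.556
v 0.544 -0.519 1.774
v 0.855 0.018 2.398
v -1.459 -2.286 -1.585
v -0.618 -2.448 -2.21
v -0.401 -3.517 -1.641
v -1.241 -3.354 -1.015
v -0.433 -2.215 -1.844
v -0.216 -3.284 -1.274
v -0.451 -1.997 -1.427
v -0.234 -3.065 -0.857
v -0.669 -1.835 -1.04
v -0.451 -2.903 -0.471
v -1.043 -1.763 -0.762
v -0.825 -2.831 -0.192
v -1.499 -1.794 -0.647
v -1.282 -2.862 -0.077
v -1.947 -1.923 -0.717
v -1.73 -2.991 -0.148
v -2.299 -2.123 -0.959
v -2.082 -3.192 -0.39
v -2.484 -2.356 -1.326
v -2.267 -3.425 -0.756
v -2.466 -2.575 -1.743
v -2.249 -3.643 -1.173
v -2.249 -2.737 -2.129
v -2.031 -3.805 -1.56
v -1.875 -2.809 -2.408
v -1.657 -3.877 -1.838
v -1.418 -2.778 -2.523
v -1.201 -3.846 -1.953
v -0.97 -2.649 -2.452
v -0.753 -3.717 -1.883
v -0.845 0.394 -2.314
v -0.311 0.634 -2.984
v 0.645 -0.834 -1.566
v -0.227 0.92 -2.68
v -0.285 1.086 -2.292
v -0.471 1.093 -1.909
v -0.743 0.94 -1.618
v -1.038 0.662 -1.487
v -1.289 0.323 -1.545
v -1.438 -0 -1.78
v -1.451 -0.233 -2.136
v -1.325 -0.322 -2.533
v -1.089 -0.247 -2.88
v -0.797 -0.025 -3.097
v -0.516 0.293 -3.135
v -3.715 -3.396 -0.162
v -3.643 -1.905 1.062
v -5.335 -2.564 -1.081
v -5.263 -1.073 0.143
v -2.557 -2.467 -1.363
v -2.485 -0.976 -0.139
v -4.177 -1.635 -2.282
v -4.105 -0.144 -1.058
f 1 38 17
f 38 12 41
f 17 41 6
f 38 41 17
f 1 17 13
f 17 6 18
f 13 18 2
f 17 18 13
f 1 13 22
f 13 2 23
f 22 23 8
f 13 23 22
f 1 22 34
f 22 8 37
f 34 37 11
f 22 37 34
f 1 34 38
f 34 11 42
f 38 42 12
f 34 42 38
f 2 18 29
f 18 6 32
f 29 32 10
f 18 32 29
f 6 41 19
f 41 12 40
f 19 40 5
f 41 40 19
f 12 42 39
f 42 11 35
f 39 35 3
f 42 35 39
f 11 37 36
f 37 8 24
f 36 24 7
f 37 24 36
f 8 23 28
f 23 2 25
f 28 25 9
f 23 25 28
f 4 30 16
f 30 10 31
f 16 31 5
f 30 31 16
f 4 16 14
f 16 5 15
f 14 15 3
f 16 15 14
f 4 14 21
f 14 3 20
f 21 20 7
f 14 20 21
f 4 21 26
f 21 7 27
f 26 27 9
f 21 27 26
f 4 26 30
f 26 9 33
f 30 33 10
f 26 33 30
f 5 31 19
f 31 10 32
f 19 32 6
f 31 32 19
f 3 15 39
f 15 5 40
f 39 40 12
f 15 40 39
f 7 20 36
f 20 3 35
f 36 35 11
f 20 35 36
f 9 27 28
f 27 7 24
f 28 24 8
f 27 24 28
f 10 33 29
f 33 9 25
f 29 25 2
f 33 25 29
f 44 46 43
f 47 44 43
f 43 46 45
f 45 47 43
f 44 50 46
f 48 44 47
f 48 50 44
f 46 50 45
f 49 47 45
f 45 50 49
f 49 48 47
f 50 48 49
f 52 51 55
f 52 55 53
f 53 55 56
f 53 56 54
f 55 51 57
f 55 57 56
f 56 57 58
f 56 58 54
f 57 51 59
f 57 59 58
f 58 59 60
f 58 60 54
f 59 51 61
f 59 61 60
f 60 61 62
f 60 62 54
f 61 51 63
f 61 63 62
f 62 63 64
f 62 64 54
f 63 51 65
f 63 65 64
f 64 65 66
f 64 66 54
f 65 51 67
f 65 67 66
f 66 67 68
f 66 68 54
f 67 51 69
f 67 69 68
f 68 69 70
f 68 70 54
f 69 51 71
f 69 71 70
f 70 71 72
f 70 72 54
f 71 51 73
f 71 73 72
f 72 73 74
f 72 74 54
f 73 51 75
f 73 75 74
f 74 75 76
f 74 76 54
f 75 51 77
f 75 77 76
f 76 77 78
f 76 78 54
f 77 51 79
f 77 79 78
f 78 79 80
f 78 80 54
f 79 51 52
f 79 52 80
f 80 52 53
f 80 53 54
f 82 81 84
f 82 84 83
f 84 81 85
f 84 85 83
f 85 81 86
f 85 86 83
f 86 81 87
f 86 87 83
f 87 81 88
f 87 88 83
f 88 81 89
f 88 89 83
f 89 81 90
f 89 90 83
f 90 81 91
f 90 91 83
f 91 81 92
f 91 92 83
f 92 81 93
f 92 93 83
f 93 81 94
f 93 94 83
f 94 81 95
f 94 95 83
f 95 81 82
f 95 82 83
f 97 99 96
f 100 97 96
f 96 99 98
f 98 100 96
f 97 103 99
f 101 97 100
f 101 103 97
f 99 103 98
f 102 100 98
f 98 103 102
f 102 101 100
f 103 101 102



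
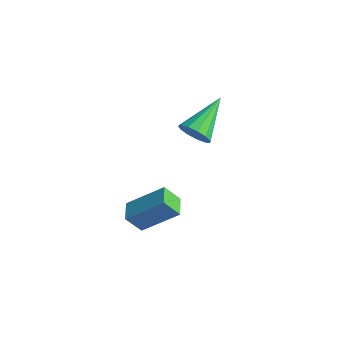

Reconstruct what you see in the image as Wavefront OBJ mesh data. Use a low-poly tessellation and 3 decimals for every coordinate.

v -3.548 -4.58 -2.26
v -2.347 -3.518 -1.015
v -4.199 -3.862 -2.244
v -2.998 -2.8 -0.999
v -3.062 -4.12 -3.121
v -1.861 -3.058 -1.876
v -3.713 -3.402 -3.105
v -2.512 -2.34 -1.86
v -1.997 -2.061 2.939
v -1.731 -1.727 2.298
v -2.283 -0.179 3.801
v -2.159 -1.768 2.246
v -2.537 -1.902 2.413
v -2.742 -2.087 2.748
v -2.711 -2.263 3.143
v -2.454 -2.375 3.473
v -2.051 -2.388 3.634
v -1.631 -2.296 3.574
v -1.327 -2.13 3.313
v -1.236 -1.942 2.932
v -1.387 -1.792 2.554
f 2 4 1
f 5 2 1
f 1 4 3
f 3 5 1
f 2 8 4
f 6 2 5
f 6 8 2
f 4 8 3
f 7 5 3
f 3 8 7
f 7 6 5
f 8 6 7
f 10 9 12
f 10 12 11
f 12 9 13
f 12 13 11
f 13 9 14
f 13 14 11
f 14 9 15
f 14 15 11
f 15 9 16
f 15 16 11
f 16 9 17
f 16 17 11
f 17 9 18
f 17 18 11
f 18 9 19
f 18 19 11
f 19 9 20
f 19 20 11
f 20 9 21
f 20 21 11
f 21 9 10
f 21 10 11



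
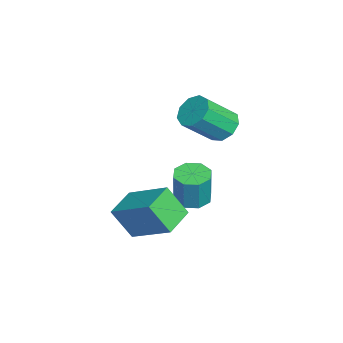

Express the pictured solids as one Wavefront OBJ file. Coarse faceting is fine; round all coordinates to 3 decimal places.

v -0.335 0.283 -2.902
v -0.48 -0.298 -1.967
v 0.424 1.345 -2.122
v 0.278 0.764 -1.188
v 0.522 -0.204 -3.072
v 0.376 -0.785 -2.138
v 1.28 0.858 -2.293
v 1.135 0.277 -1.358
v -1.747 1.472 -3.082
v -1.213 1.652 -3.172
v -1.02 1.649 -2.028
v -1.553 1.468 -1.938
v -1.495 1.981 -3.123
v -1.302 1.978 -1.979
v -1.924 2.012 -3.05
v -1.731 2.009 -1.907
v -2.249 1.726 -2.996
v -2.056 1.723 -1.852
v -2.28 1.291 -2.992
v -2.087 1.288 -1.848
v -1.998 0.962 -3.041
v -1.805 0.959 -1.897
v -1.569 0.931 -3.113
v -1.376 0.928 -1.97
v -1.244 1.217 -3.168
v -1.051 1.214 -2.024
v -2.842 2.359 -0.769
v -2.313 2.32 -1.051
v -1.89 1.442 -0.132
v -2.418 1.481 0.149
v -2.301 2.619 -0.77
v -1.877 1.741 0.149
v -2.542 2.797 -0.489
v -2.118 1.919 0.43
v -2.923 2.77 -0.339
v -2.499 1.891 0.579
v -3.266 2.55 -0.391
v -2.842 1.672 0.528
v -3.411 2.242 -0.619
v -2.987 1.363 0.3
v -3.289 1.988 -0.918
v -2.865 1.109 0.001
v -2.958 1.908 -1.147
v -2.534 1.029 -0.228
v -2.573 2.039 -1.2
v -2.149 1.161 -0.281
f 2 4 1
f 5 2 1
f 1 4 3
f 3 5 1
f 2 8 4
f 6 2 5
f 6 8 2
f 4 8 3
f 7 5 3
f 3 8 7
f 7 6 5
f 8 6 7
f 10 9 13
f 10 13 11
f 11 13 14
f 11 14 12
f 13 9 15
f 13 15 14
f 14 15 16
f 14 16 12
f 15 9 17
f 15 17 16
f 16 17 18
f 16 18 12
f 17 9 19
f 17 19 18
f 18 19 20
f 18 20 12
f 19 9 21
f 19 21 20
f 20 21 22
f 20 22 12
f 21 9 23
f 21 23 22
f 22 23 24
f 22 24 12
f 23 9 25
f 23 25 24
f 24 25 26
f 24 26 12
f 25 9 10
f 25 10 26
f 26 10 11
f 26 11 12
f 28 27 31
f 28 31 29
f 29 31 32
f 29 32 30
f 31 27 33
f 31 33 32
f 32 33 34
f 32 34 30
f 33 27 35
f 33 35 34
f 34 35 36
f 34 36 30
f 35 27 37
f 35 37 36
f 36 37 38
f 36 38 30
f 37 27 39
f 37 39 38
f 38 39 40
f 38 40 30
f 39 27 41
f 39 41 40
f 40 41 42
f 40 42 30
f 41 27 43
f 41 43 42
f 42 43 44
f 42 44 30
f 43 27 45
f 43 45 44
f 44 45 46
f 44 46 30
f 45 27 28
f 45 28 46
f 46 28 29
f 46 29 30



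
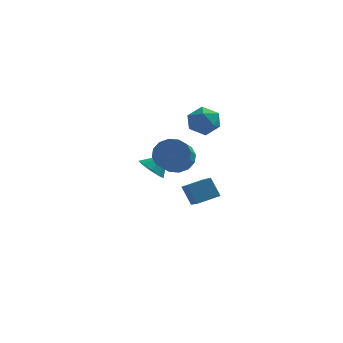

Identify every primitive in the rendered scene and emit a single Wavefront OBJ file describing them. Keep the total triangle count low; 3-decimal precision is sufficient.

v 3.087 3.371 1.354
v 3.499 3.703 2.251
v 2.661 1.917 2.089
v 3.073 2.249 2.986
v 2.205 2.689 2.617
v 2.468 3.588 2.163
v 3.692 2.032 2.177
v 3.955 2.931 1.723
v 3.873 2.875 2.759
v 2.954 3.282 3.031
v 3.206 2.338 1.309
v 2.287 2.745 1.581
v 0.156 3.444 -1.994
v 0.66 2.696 -2.112
v 1.024 3.876 -1.026
v 0.861 3.22 -2.525
v 0.648 3.875 -2.627
v 0.148 4.278 -2.358
v -0.348 4.193 -1.876
v -0.548 3.669 -1.464
v -0.336 3.013 -1.362
v 0.165 2.61 -1.63
v 1.941 1.912 -2.499
v 2.38 0.329 -1.545
v 3.127 2.454 -2.147
v 3.566 0.871 -1.193
v 2.494 1.409 -3.587
v 2.933 -0.174 -2.633
v 3.68 1.951 -3.235
v 4.119 0.368 -2.281
v 2.004 -2.918 2.219
v 2.651 -3.435 1.641
v 2.464 -4.499 2.383
v 1.816 -3.982 2.961
v 2.945 -3.224 2.019
v 2.758 -4.288 2.76
v 2.987 -2.931 2.449
v 2.8 -3.994 3.191
v 2.765 -2.635 2.819
v 2.578 -3.698 3.56
v 2.34 -2.414 3.027
v 2.152 -3.477 3.769
v 1.824 -2.329 3.019
v 1.637 -3.392 3.761
v 1.356 -2.401 2.797
v 1.169 -3.465 3.539
v 1.062 -2.612 2.42
v 0.875 -3.676 3.161
v 1.02 -2.906 1.989
v 0.833 -3.969 2.731
v 1.242 -3.202 1.62
v 1.055 -4.265 2.361
v 1.668 -3.423 1.411
v 1.48 -4.486 2.153
v 2.183 -3.508 1.419
v 1.996 -4.571 2.161
f 1 12 6
f 1 6 2
f 1 2 8
f 1 8 11
f 1 11 12
f 2 6 10
f 6 12 5
f 12 11 3
f 11 8 7
f 8 2 9
f 4 10 5
f 4 5 3
f 4 3 7
f 4 7 9
f 4 9 10
f 5 10 6
f 3 5 12
f 7 3 11
f 9 7 8
f 10 9 2
f 14 13 16
f 14 16 15
f 16 13 17
f 16 17 15
f 17 13 18
f 17 18 15
f 18 13 19
f 18 19 15
f 19 13 20
f 19 20 15
f 20 13 21
f 20 21 15
f 21 13 22
f 21 22 15
f 22 13 14
f 22 14 15
f 24 26 23
f 27 24 23
f 23 26 25
f 25 27 23
f 24 30 26
f 28 24 27
f 28 30 24
f 26 30 25
f 29 27 25
f 25 30 29
f 29 28 27
f 30 28 29
f 32 31 35
f 32 35 33
f 33 35 36
f 33 36 34
f 35 31 37
f 35 37 36
f 36 37 38
f 36 38 34
f 37 31 39
f 37 39 38
f 38 39 40
f 38 40 34
f 39 31 41
f 39 41 40
f 40 41 42
f 40 42 34
f 41 31 43
f 41 43 42
f 42 43 44
f 42 44 34
f 43 31 45
f 43 45 44
f 44 45 46
f 44 46 34
f 45 31 47
f 45 47 46
f 46 47 48
f 46 48 34
f 47 31 49
f 47 49 48
f 48 49 50
f 48 50 34
f 49 31 51
f 49 51 50
f 50 51 52
f 50 52 34
f 51 31 53
f 51 53 52
f 52 53 54
f 52 54 34
f 53 31 55
f 53 55 54
f 54 55 56
f 54 56 34
f 55 31 32
f 55 32 56
f 56 32 33
f 56 33 34



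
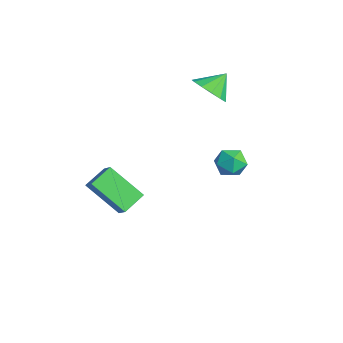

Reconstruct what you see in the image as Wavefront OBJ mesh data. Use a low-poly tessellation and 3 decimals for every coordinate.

v 2.68 0.597 2.016
v 3.317 0.655 1.554
v 2.303 -0.435 1.366
v 2.94 -0.377 0.904
v 3.019 -0.581 1.662
v 3.253 0.056 2.063
v 2.367 0.164 0.857
v 2.601 0.801 1.258
v 3.123 0.387 0.838
v 3.526 -0.073 1.335
v 2.094 0.293 1.585
v 2.497 -0.167 2.082
v -2.229 1.075 2.488
v -1.398 0.85 2.935
v -2.431 1.965 3.312
v -1.273 1.226 2.559
v -1.452 1.554 2.16
v -1.878 1.73 1.865
v -2.415 1.698 1.768
v -2.893 1.468 1.9
v -3.16 1.113 2.218
v -3.131 0.746 2.622
v -2.817 0.483 2.984
v -2.315 0.408 3.188
v -1.786 0.545 3.17
v -1.702 -4.561 -1.885
v -2.228 -3.521 -1.407
v -2.347 -4.643 -2.417
v -2.873 -3.602 -1.939
v -0.667 -3.378 -3.321
v -1.193 -2.337 -2.843
v -1.312 -3.459 -3.853
v -1.838 -2.419 -3.375
f 1 12 6
f 1 6 2
f 1 2 8
f 1 8 11
f 1 11 12
f 2 6 10
f 6 12 5
f 12 11 3
f 11 8 7
f 8 2 9
f 4 10 5
f 4 5 3
f 4 3 7
f 4 7 9
f 4 9 10
f 5 10 6
f 3 5 12
f 7 3 11
f 9 7 8
f 10 9 2
f 14 13 16
f 14 16 15
f 16 13 17
f 16 17 15
f 17 13 18
f 17 18 15
f 18 13 19
f 18 19 15
f 19 13 20
f 19 20 15
f 20 13 21
f 20 21 15
f 21 13 22
f 21 22 15
f 22 13 23
f 22 23 15
f 23 13 24
f 23 24 15
f 24 13 25
f 24 25 15
f 25 13 14
f 25 14 15
f 27 29 26
f 30 27 26
f 26 29 28
f 28 30 26
f 27 33 29
f 31 27 30
f 31 33 27
f 29 33 28
f 32 30 28
f 28 33 32
f 32 31 30
f 33 31 32



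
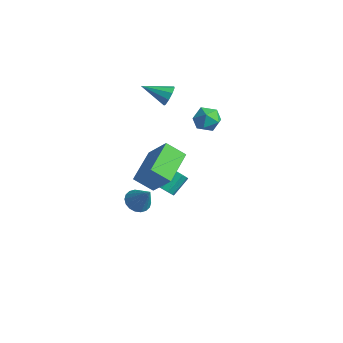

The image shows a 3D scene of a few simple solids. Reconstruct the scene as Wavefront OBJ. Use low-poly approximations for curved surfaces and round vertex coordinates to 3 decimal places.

v 1.832 -3.572 0.543
v 1.096 -4.172 1.243
v 0.994 -1.9 1.096
v 0.258 -2.501 1.796
v 2.942 -3.439 1.824
v 2.206 -4.04 2.524
v 2.104 -1.768 2.377
v 1.368 -2.368 3.077
v -1.868 3.324 0.815
v -1.113 3.387 0.502
v -1.707 2.013 0.938
v -0.952 2.076 0.625
v -1.114 2.383 1.368
v -1.214 3.193 1.292
v -1.606 2.207 0.148
v -1.706 3.017 0.072
v -0.951 2.697 0.089
v -0.647 2.806 0.844
v -2.173 2.594 0.596
v -1.869 2.703 1.351
v 0.666 -3.552 -0.971
v 1.221 -3.507 -1.379
v 1.514 -3.488 0.191
v 1.142 -3.213 -1.337
v 0.97 -2.986 -1.224
v 0.737 -2.871 -1.06
v 0.49 -2.891 -0.879
v 0.278 -3.042 -0.715
v 0.142 -3.293 -0.603
v 0.111 -3.596 -0.563
v 0.189 -3.89 -0.604
v 0.362 -4.117 -0.718
v 0.595 -4.232 -0.882
v 0.842 -4.213 -1.063
v 1.054 -4.062 -1.226
v 1.189 -3.81 -1.339
v -2.194 0.907 2.891
v -1.813 0.777 3.375
v -3.266 -0.007 3.489
v -2.056 1.122 3.466
v -2.363 1.365 3.288
v -2.591 1.394 2.923
v -2.634 1.195 2.544
v -2.471 0.861 2.326
v -2.178 0.548 2.373
v -1.893 0.403 2.662
v -1.749 0.493 3.058
v -2.353 0.543 -4.145
v -1.68 0.382 -3.913
v -1.714 1.376 -3.123
v -2.387 1.537 -3.355
v -1.634 0.637 -4.233
v -1.668 1.631 -3.442
v -1.817 0.863 -4.524
v -1.851 1.857 -3.734
v -2.17 0.987 -4.695
v -2.204 1.981 -3.905
v -2.581 0.97 -4.692
v -2.615 1.964 -3.901
v -2.92 0.818 -4.515
v -2.954 1.811 -3.724
v -3.078 0.578 -4.22
v -3.112 1.572 -3.43
v -3.007 0.327 -3.902
v -3.041 1.321 -3.112
v -2.727 0.145 -3.661
v -2.762 1.139 -2.871
v -2.329 0.09 -3.574
v -2.364 1.083 -2.783
v -1.939 0.178 -3.668
v -1.973 1.171 -2.878
f 2 4 1
f 5 2 1
f 1 4 3
f 3 5 1
f 2 8 4
f 6 2 5
f 6 8 2
f 4 8 3
f 7 5 3
f 3 8 7
f 7 6 5
f 8 6 7
f 9 20 14
f 9 14 10
f 9 10 16
f 9 16 19
f 9 19 20
f 10 14 18
f 14 20 13
f 20 19 11
f 19 16 15
f 16 10 17
f 12 18 13
f 12 13 11
f 12 11 15
f 12 15 17
f 12 17 18
f 13 18 14
f 11 13 20
f 15 11 19
f 17 15 16
f 18 17 10
f 22 21 24
f 22 24 23
f 24 21 25
f 24 25 23
f 25 21 26
f 25 26 23
f 26 21 27
f 26 27 23
f 27 21 28
f 27 28 23
f 28 21 29
f 28 29 23
f 29 21 30
f 29 30 23
f 30 21 31
f 30 31 23
f 31 21 32
f 31 32 23
f 32 21 33
f 32 33 23
f 33 21 34
f 33 34 23
f 34 21 35
f 34 35 23
f 35 21 36
f 35 36 23
f 36 21 22
f 36 22 23
f 38 37 40
f 38 40 39
f 40 37 41
f 40 41 39
f 41 37 42
f 41 42 39
f 42 37 43
f 42 43 39
f 43 37 44
f 43 44 39
f 44 37 45
f 44 45 39
f 45 37 46
f 45 46 39
f 46 37 47
f 46 47 39
f 47 37 38
f 47 38 39
f 49 48 52
f 49 52 50
f 50 52 53
f 50 53 51
f 52 48 54
f 52 54 53
f 53 54 55
f 53 55 51
f 54 48 56
f 54 56 55
f 55 56 57
f 55 57 51
f 56 48 58
f 56 58 57
f 57 58 59
f 57 59 51
f 58 48 60
f 58 60 59
f 59 60 61
f 59 61 51
f 60 48 62
f 60 62 61
f 61 62 63
f 61 63 51
f 62 48 64
f 62 64 63
f 63 64 65
f 63 65 51
f 64 48 66
f 64 66 65
f 65 66 67
f 65 67 51
f 66 48 68
f 66 68 67
f 67 68 69
f 67 69 51
f 68 48 70
f 68 70 69
f 69 70 71
f 69 71 51
f 70 48 49
f 70 49 71
f 71 49 50
f 71 50 51



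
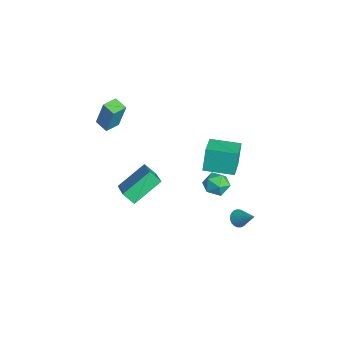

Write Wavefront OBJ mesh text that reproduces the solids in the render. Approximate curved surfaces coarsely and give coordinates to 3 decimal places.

v -0.434 2.27 -4.086
v 0.011 2.442 -3.393
v -0.811 1.078 -3.547
v -0.366 1.25 -2.854
v -1.062 1.689 -3.027
v -0.83 2.426 -3.36
v 0.03 1.094 -3.58
v 0.262 1.831 -3.913
v 0.297 1.716 -3.08
v -0.378 2.083 -2.739
v -0.422 1.437 -4.201
v -1.097 1.804 -3.86
v 2.307 -4.347 0.501
v 1.852 -2.808 1.554
v 2.661 -3.83 -0.103
v 2.207 -2.29 0.951
v 3.833 -4.45 1.309
v 3.379 -2.91 2.363
v 4.188 -3.932 0.706
v 3.733 -2.393 1.759
v 2.975 0.201 2.245
v 2.61 0.461 3.572
v 3.673 1.693 2.145
v 3.309 1.952 3.472
v 4.311 -0.392 2.728
v 3.947 -0.133 4.055
v 5.01 1.099 2.628
v 4.645 1.359 3.955
v -3.434 -4.182 0.741
v -3.003 -3.845 2.529
v -3.88 -3.389 0.699
v -3.449 -3.052 2.487
v -2.711 -3.788 0.493
v -2.28 -3.451 2.281
v -3.157 -2.995 0.451
v -2.726 -2.658 2.239
v 1.98 2.334 -4.404
v 2.377 1.964 -4.579
v 2.92 2.906 -3.476
v 2.411 2.134 -4.718
v 2.38 2.335 -4.81
v 2.287 2.535 -4.84
v 2.148 2.704 -4.803
v 1.983 2.817 -4.706
v 1.818 2.857 -4.563
v 1.677 2.817 -4.395
v 1.582 2.703 -4.229
v 1.548 2.533 -4.09
v 1.58 2.333 -3.998
v 1.672 2.133 -3.968
v 1.811 1.964 -4.005
v 1.976 1.85 -4.102
v 2.141 1.811 -4.245
v 2.282 1.851 -4.413
f 1 12 6
f 1 6 2
f 1 2 8
f 1 8 11
f 1 11 12
f 2 6 10
f 6 12 5
f 12 11 3
f 11 8 7
f 8 2 9
f 4 10 5
f 4 5 3
f 4 3 7
f 4 7 9
f 4 9 10
f 5 10 6
f 3 5 12
f 7 3 11
f 9 7 8
f 10 9 2
f 14 16 13
f 17 14 13
f 13 16 15
f 15 17 13
f 14 20 16
f 18 14 17
f 18 20 14
f 16 20 15
f 19 17 15
f 15 20 19
f 19 18 17
f 20 18 19
f 22 24 21
f 25 22 21
f 21 24 23
f 23 25 21
f 22 28 24
f 26 22 25
f 26 28 22
f 24 28 23
f 27 25 23
f 23 28 27
f 27 26 25
f 28 26 27
f 30 32 29
f 33 30 29
f 29 32 31
f 31 33 29
f 30 36 32
f 34 30 33
f 34 36 30
f 32 36 31
f 35 33 31
f 31 36 35
f 35 34 33
f 36 34 35
f 38 37 40
f 38 40 39
f 40 37 41
f 40 41 39
f 41 37 42
f 41 42 39
f 42 37 43
f 42 43 39
f 43 37 44
f 43 44 39
f 44 37 45
f 44 45 39
f 45 37 46
f 45 46 39
f 46 37 47
f 46 47 39
f 47 37 48
f 47 48 39
f 48 37 49
f 48 49 39
f 49 37 50
f 49 50 39
f 50 37 51
f 50 51 39
f 51 37 52
f 51 52 39
f 52 37 53
f 52 53 39
f 53 37 54
f 53 54 39
f 54 37 38
f 54 38 39



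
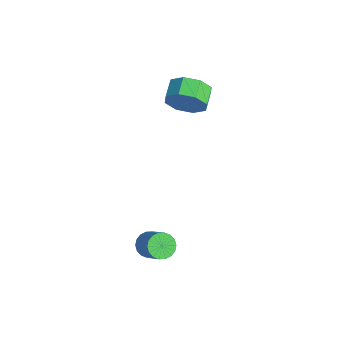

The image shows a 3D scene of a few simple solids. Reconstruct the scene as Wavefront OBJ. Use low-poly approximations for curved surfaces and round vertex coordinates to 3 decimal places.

v -1.468 1.799 2.031
v -0.925 2.067 2.925
v -1.75 2.67 3.244
v -2.292 2.401 2.349
v -0.785 2.59 2.301
v -1.609 3.193 2.62
v -1.044 2.65 1.518
v -1.869 3.252 1.837
v -1.551 2.21 1.036
v -2.376 2.813 1.355
v -2.01 1.53 1.136
v -2.835 2.133 1.455
v -2.151 1.007 1.76
v -2.975 1.61 2.079
v -1.891 0.948 2.543
v -2.716 1.55 2.862
v -1.384 1.387 3.025
v -2.209 1.99 3.344
v 3.205 -2.01 -2.929
v 3.53 -2.571 -3.193
v 4.68 -2.43 -2.075
v 4.355 -1.87 -1.811
v 3.657 -2.336 -3.353
v 4.807 -2.195 -2.235
v 3.694 -2.036 -3.429
v 4.844 -1.895 -2.311
v 3.634 -1.731 -3.406
v 4.784 -1.59 -2.288
v 3.49 -1.481 -3.288
v 4.64 -1.341 -2.17
v 3.288 -1.337 -3.1
v 4.439 -1.196 -1.982
v 3.071 -1.325 -2.877
v 4.221 -1.185 -1.759
v 2.88 -1.45 -2.665
v 4.03 -1.309 -1.547
v 2.753 -1.685 -2.505
v 3.903 -1.544 -1.387
v 2.716 -1.985 -2.429
v 3.866 -1.844 -1.311
v 2.776 -2.29 -2.452
v 3.926 -2.149 -1.334
v 2.92 -2.539 -2.57
v 4.07 -2.399 -1.452
v 3.121 -2.684 -2.758
v 4.272 -2.543 -1.64
v 3.339 -2.695 -2.981
v 4.489 -2.555 -1.863
f 2 1 5
f 2 5 3
f 3 5 6
f 3 6 4
f 5 1 7
f 5 7 6
f 6 7 8
f 6 8 4
f 7 1 9
f 7 9 8
f 8 9 10
f 8 10 4
f 9 1 11
f 9 11 10
f 10 11 12
f 10 12 4
f 11 1 13
f 11 13 12
f 12 13 14
f 12 14 4
f 13 1 15
f 13 15 14
f 14 15 16
f 14 16 4
f 15 1 17
f 15 17 16
f 16 17 18
f 16 18 4
f 17 1 2
f 17 2 18
f 18 2 3
f 18 3 4
f 20 19 23
f 20 23 21
f 21 23 24
f 21 24 22
f 23 19 25
f 23 25 24
f 24 25 26
f 24 26 22
f 25 19 27
f 25 27 26
f 26 27 28
f 26 28 22
f 27 19 29
f 27 29 28
f 28 29 30
f 28 30 22
f 29 19 31
f 29 31 30
f 30 31 32
f 30 32 22
f 31 19 33
f 31 33 32
f 32 33 34
f 32 34 22
f 33 19 35
f 33 35 34
f 34 35 36
f 34 36 22
f 35 19 37
f 35 37 36
f 36 37 38
f 36 38 22
f 37 19 39
f 37 39 38
f 38 39 40
f 38 40 22
f 39 19 41
f 39 41 40
f 40 41 42
f 40 42 22
f 41 19 43
f 41 43 42
f 42 43 44
f 42 44 22
f 43 19 45
f 43 45 44
f 44 45 46
f 44 46 22
f 45 19 47
f 45 47 46
f 46 47 48
f 46 48 22
f 47 19 20
f 47 20 48
f 48 20 21
f 48 21 22



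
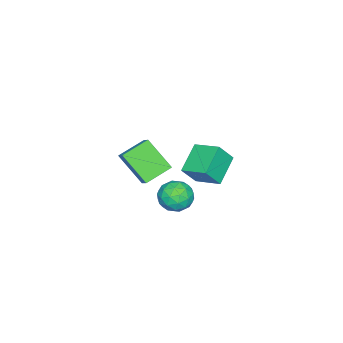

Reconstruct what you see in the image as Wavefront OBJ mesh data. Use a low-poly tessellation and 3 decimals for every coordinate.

v -4.937 -2.39 -2.461
v -4.22 -2.895 -1.281
v -4.668 -0.822 -1.953
v -3.951 -1.327 -0.774
v -3.289 -2.353 -3.446
v -2.572 -2.858 -2.267
v -3.02 -0.785 -2.939
v -2.303 -1.29 -1.759
v -1.894 -2.065 -2.724
v -1.396 -1.586 -3.517
v -1.364 -3.574 -3.303
v -0.866 -3.095 -4.096
v -0.515 -2.983 -3.111
v -0.843 -2.05 -2.753
v -1.917 -3.11 -4.067
v -2.245 -2.177 -3.709
v -1.41 -2.232 -4.347
v -0.544 -2.154 -3.756
v -2.216 -3.006 -3.064
v -1.35 -2.928 -2.473
v -1.692 -1.693 -3.07
v -1.068 -3.467 -3.75
v -0.862 -3.401 -3.171
v -0.569 -3.12 -3.637
v -1.367 -1.966 -2.621
v -1.074 -1.684 -3.087
v -0.556 -2.506 -2.848
v -1.686 -3.476 -3.733
v -1.393 -3.194 -4.199
v -2.191 -2.04 -3.183
v -1.898 -1.759 -3.649
v -2.204 -2.654 -3.972
v -1.407 -1.791 -4.024
v -1.096 -2.678 -4.364
v -1.713 -2.686 -4.347
v -1.906 -2.138 -4.137
v -0.898 -1.745 -3.676
v -0.586 -2.632 -4.016
v -0.38 -2.566 -3.437
v -0.573 -2.018 -3.227
v -0.907 -2.125 -4.164
v -2.174 -2.528 -2.804
v -1.862 -3.415 -3.144
v -2.187 -3.142 -3.593
v -2.38 -2.594 -3.383
v -1.664 -2.482 -2.456
v -1.353 -3.369 -2.796
v -0.854 -3.022 -2.683
v -1.047 -2.474 -2.473
v -1.853 -3.035 -2.656
v 1.808 -1.416 1.482
v 1.632 -2.818 2.953
v 2.35 -0.885 2.053
v 2.174 -2.287 3.525
v 3.106 -2.153 0.935
v 2.93 -3.555 2.407
v 3.648 -1.622 1.507
v 3.472 -3.024 2.978
f 2 4 1
f 5 2 1
f 1 4 3
f 3 5 1
f 2 8 4
f 6 2 5
f 6 8 2
f 4 8 3
f 7 5 3
f 3 8 7
f 7 6 5
f 8 6 7
f 9 46 25
f 46 20 49
f 25 49 14
f 46 49 25
f 9 25 21
f 25 14 26
f 21 26 10
f 25 26 21
f 9 21 30
f 21 10 31
f 30 31 16
f 21 31 30
f 9 30 42
f 30 16 45
f 42 45 19
f 30 45 42
f 9 42 46
f 42 19 50
f 46 50 20
f 42 50 46
f 10 26 37
f 26 14 40
f 37 40 18
f 26 40 37
f 14 49 27
f 49 20 48
f 27 48 13
f 49 48 27
f 20 50 47
f 50 19 43
f 47 43 11
f 50 43 47
f 19 45 44
f 45 16 32
f 44 32 15
f 45 32 44
f 16 31 36
f 31 10 33
f 36 33 17
f 31 33 36
f 12 38 24
f 38 18 39
f 24 39 13
f 38 39 24
f 12 24 22
f 24 13 23
f 22 23 11
f 24 23 22
f 12 22 29
f 22 11 28
f 29 28 15
f 22 28 29
f 12 29 34
f 29 15 35
f 34 35 17
f 29 35 34
f 12 34 38
f 34 17 41
f 38 41 18
f 34 41 38
f 13 39 27
f 39 18 40
f 27 40 14
f 39 40 27
f 11 23 47
f 23 13 48
f 47 48 20
f 23 48 47
f 15 28 44
f 28 11 43
f 44 43 19
f 28 43 44
f 17 35 36
f 35 15 32
f 36 32 16
f 35 32 36
f 18 41 37
f 41 17 33
f 37 33 10
f 41 33 37
f 52 54 51
f 55 52 51
f 51 54 53
f 53 55 51
f 52 58 54
f 56 52 55
f 56 58 52
f 54 58 53
f 57 55 53
f 53 58 57
f 57 56 55
f 58 56 57



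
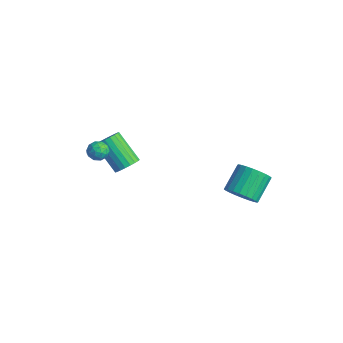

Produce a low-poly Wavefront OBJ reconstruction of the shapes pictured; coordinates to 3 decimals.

v -2.642 -2.026 -1.906
v -2.137 -2.469 -1.49
v -3.673 -2.817 0.002
v -4.178 -2.374 -0.414
v -2.084 -2.169 -1.365
v -3.62 -2.518 0.127
v -2.127 -1.845 -1.334
v -3.664 -2.193 0.158
v -2.26 -1.552 -1.402
v -3.796 -1.901 0.09
v -2.458 -1.341 -1.557
v -3.995 -1.69 -0.065
v -2.688 -1.249 -1.773
v -4.225 -1.597 -0.28
v -2.911 -1.29 -2.011
v -4.447 -1.639 -0.519
v -3.086 -1.459 -2.231
v -4.622 -1.808 -0.739
v -3.185 -1.726 -2.395
v -4.721 -2.075 -0.903
v -3.19 -2.045 -2.475
v -4.726 -2.393 -0.982
v -3.1 -2.36 -2.456
v -4.636 -2.709 -0.964
v -2.931 -2.618 -2.342
v -4.467 -2.966 -0.85
v -2.712 -2.773 -2.153
v -4.248 -3.121 -0.66
v -2.481 -2.799 -1.921
v -4.017 -3.147 -0.428
v -2.277 -2.691 -1.686
v -3.814 -3.04 -0.194
v 1.357 2.825 -3.989
v 1.849 2.359 -3.201
v 1.296 3.67 -2.082
v 0.803 4.135 -2.871
v 2.141 2.603 -3.343
v 1.587 3.914 -2.224
v 2.312 2.881 -3.583
v 1.759 4.192 -2.464
v 2.339 3.151 -3.886
v 1.785 4.461 -2.767
v 2.216 3.37 -4.204
v 1.662 4.681 -3.085
v 1.962 3.507 -4.489
v 1.408 4.818 -3.371
v 1.616 3.54 -4.699
v 1.062 4.85 -3.58
v 1.23 3.463 -4.8
v 0.677 4.774 -3.681
v 0.864 3.29 -4.778
v 0.311 4.601 -3.659
v 0.573 3.046 -4.636
v 0.019 4.357 -3.517
v 0.401 2.768 -4.396
v -0.152 4.079 -3.277
v 0.375 2.499 -4.093
v -0.179 3.809 -2.974
v 0.498 2.279 -3.775
v -0.056 3.59 -2.656
v 0.752 2.142 -3.489
v 0.198 3.453 -2.371
v 1.098 2.11 -3.28
v 0.544 3.42 -2.161
v 1.483 2.186 -3.179
v 0.93 3.497 -2.06
v -3.201 -3.402 -0.279
v -2.713 -3.143 0.105
v -2.967 -4.397 0.095
v -2.479 -4.138 0.479
v -3.124 -4.009 0.621
v -3.269 -3.394 0.39
v -2.411 -4.146 -0.19
v -2.556 -3.531 -0.421
v -2.225 -3.602 0.16
v -2.666 -3.518 0.662
v -3.014 -4.022 -0.462
v -3.455 -3.938 0.04
v -2.978 -3.185 -0.12
v -2.702 -4.355 0.32
v -3.081 -4.279 0.403
v -2.795 -4.127 0.629
v -3.304 -3.333 0.048
v -3.018 -3.18 0.274
v -3.259 -3.689 0.577
v -2.662 -4.36 -0.074
v -2.376 -4.207 0.152
v -2.885 -3.413 -0.429
v -2.599 -3.261 -0.203
v -2.421 -3.851 -0.377
v -2.404 -3.303 0.138
v -2.266 -3.888 0.358
v -2.227 -3.893 -0.035
v -2.312 -3.531 -0.171
v -2.663 -3.253 0.433
v -2.525 -3.838 0.653
v -2.904 -3.762 0.737
v -2.99 -3.401 0.601
v -2.376 -3.523 0.466
v -3.155 -3.702 -0.453
v -3.017 -4.287 -0.233
v -2.69 -4.139 -0.401
v -2.776 -3.778 -0.537
v -3.414 -3.652 -0.158
v -3.276 -4.237 0.062
v -3.368 -4.009 0.371
v -3.453 -3.647 0.235
v -3.304 -4.017 -0.266
f 2 1 5
f 2 5 3
f 3 5 6
f 3 6 4
f 5 1 7
f 5 7 6
f 6 7 8
f 6 8 4
f 7 1 9
f 7 9 8
f 8 9 10
f 8 10 4
f 9 1 11
f 9 11 10
f 10 11 12
f 10 12 4
f 11 1 13
f 11 13 12
f 12 13 14
f 12 14 4
f 13 1 15
f 13 15 14
f 14 15 16
f 14 16 4
f 15 1 17
f 15 17 16
f 16 17 18
f 16 18 4
f 17 1 19
f 17 19 18
f 18 19 20
f 18 20 4
f 19 1 21
f 19 21 20
f 20 21 22
f 20 22 4
f 21 1 23
f 21 23 22
f 22 23 24
f 22 24 4
f 23 1 25
f 23 25 24
f 24 25 26
f 24 26 4
f 25 1 27
f 25 27 26
f 26 27 28
f 26 28 4
f 27 1 29
f 27 29 28
f 28 29 30
f 28 30 4
f 29 1 31
f 29 31 30
f 30 31 32
f 30 32 4
f 31 1 2
f 31 2 32
f 32 2 3
f 32 3 4
f 34 33 37
f 34 37 35
f 35 37 38
f 35 38 36
f 37 33 39
f 37 39 38
f 38 39 40
f 38 40 36
f 39 33 41
f 39 41 40
f 40 41 42
f 40 42 36
f 41 33 43
f 41 43 42
f 42 43 44
f 42 44 36
f 43 33 45
f 43 45 44
f 44 45 46
f 44 46 36
f 45 33 47
f 45 47 46
f 46 47 48
f 46 48 36
f 47 33 49
f 47 49 48
f 48 49 50
f 48 50 36
f 49 33 51
f 49 51 50
f 50 51 52
f 50 52 36
f 51 33 53
f 51 53 52
f 52 53 54
f 52 54 36
f 53 33 55
f 53 55 54
f 54 55 56
f 54 56 36
f 55 33 57
f 55 57 56
f 56 57 58
f 56 58 36
f 57 33 59
f 57 59 58
f 58 59 60
f 58 60 36
f 59 33 61
f 59 61 60
f 60 61 62
f 60 62 36
f 61 33 63
f 61 63 62
f 62 63 64
f 62 64 36
f 63 33 65
f 63 65 64
f 64 65 66
f 64 66 36
f 65 33 34
f 65 34 66
f 66 34 35
f 66 35 36
f 67 104 83
f 104 78 107
f 83 107 72
f 104 107 83
f 67 83 79
f 83 72 84
f 79 84 68
f 83 84 79
f 67 79 88
f 79 68 89
f 88 89 74
f 79 89 88
f 67 88 100
f 88 74 103
f 100 103 77
f 88 103 100
f 67 100 104
f 100 77 108
f 104 108 78
f 100 108 104
f 68 84 95
f 84 72 98
f 95 98 76
f 84 98 95
f 72 107 85
f 107 78 106
f 85 106 71
f 107 106 85
f 78 108 105
f 108 77 101
f 105 101 69
f 108 101 105
f 77 103 102
f 103 74 90
f 102 90 73
f 103 90 102
f 74 89 94
f 89 68 91
f 94 91 75
f 89 91 94
f 70 96 82
f 96 76 97
f 82 97 71
f 96 97 82
f 70 82 80
f 82 71 81
f 80 81 69
f 82 81 80
f 70 80 87
f 80 69 86
f 87 86 73
f 80 86 87
f 70 87 92
f 87 73 93
f 92 93 75
f 87 93 92
f 70 92 96
f 92 75 99
f 96 99 76
f 92 99 96
f 71 97 85
f 97 76 98
f 85 98 72
f 97 98 85
f 69 81 105
f 81 71 106
f 105 106 78
f 81 106 105
f 73 86 102
f 86 69 101
f 102 101 77
f 86 101 102
f 75 93 94
f 93 73 90
f 94 90 74
f 93 90 94
f 76 99 95
f 99 75 91
f 95 91 68
f 99 91 95



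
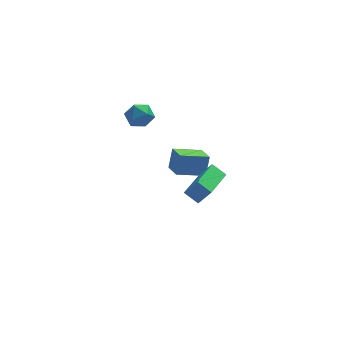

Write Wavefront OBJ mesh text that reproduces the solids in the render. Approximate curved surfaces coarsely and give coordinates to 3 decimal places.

v 0.273 3.593 0.748
v 0.706 3.969 0.176
v 1.334 2.911 1.104
v 1.767 3.287 0.532
v 1.506 3.699 1.178
v 0.85 4.12 0.958
v 1.19 2.76 0.322
v 0.534 3.181 0.102
v 1.273 3.453 -0.087
v 1.468 4.034 0.442
v 0.572 2.846 0.838
v 0.767 3.427 1.367
v 2.02 -3.28 0.174
v 2.592 -3.479 1.044
v 3.061 -1.562 -0.117
v 3.633 -1.761 0.753
v 2.607 -3.719 -0.313
v 3.179 -3.918 0.557
v 3.648 -2.001 -0.604
v 4.22 -2.2 0.266
v 2.416 1.029 -2.135
v 2.68 1.421 -1.054
v 2.237 2.176 -2.508
v 2.5 2.569 -1.426
v 3.9 1.131 -2.534
v 4.163 1.524 -1.452
v 3.72 2.279 -2.906
v 3.984 2.671 -1.825
f 1 12 6
f 1 6 2
f 1 2 8
f 1 8 11
f 1 11 12
f 2 6 10
f 6 12 5
f 12 11 3
f 11 8 7
f 8 2 9
f 4 10 5
f 4 5 3
f 4 3 7
f 4 7 9
f 4 9 10
f 5 10 6
f 3 5 12
f 7 3 11
f 9 7 8
f 10 9 2
f 14 16 13
f 17 14 13
f 13 16 15
f 15 17 13
f 14 20 16
f 18 14 17
f 18 20 14
f 16 20 15
f 19 17 15
f 15 20 19
f 19 18 17
f 20 18 19
f 22 24 21
f 25 22 21
f 21 24 23
f 23 25 21
f 22 28 24
f 26 22 25
f 26 28 22
f 24 28 23
f 27 25 23
f 23 28 27
f 27 26 25
f 28 26 27



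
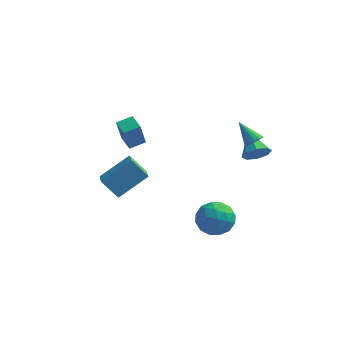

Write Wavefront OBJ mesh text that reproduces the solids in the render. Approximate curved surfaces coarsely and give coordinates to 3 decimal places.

v -2.557 -1.084 -4.268
v -3.554 -0.923 -3.269
v -3.084 0.333 -5.023
v -4.081 0.494 -4.024
v -1.199 0.046 -3.096
v -2.196 0.207 -2.097
v -1.726 1.463 -3.851
v -2.723 1.624 -2.852
v 4.058 2.99 -2.373
v 4.544 3.557 -2.778
v 3.282 4.23 -1.567
v 3.995 3.424 -3.101
v 3.483 3.036 -2.997
v 3.308 2.621 -2.528
v 3.571 2.423 -1.967
v 4.12 2.556 -1.644
v 4.632 2.943 -1.748
v 4.808 3.358 -2.218
v 3.373 -2.352 -3.185
v 4.273 -2.906 -2.832
v 2.387 -3.854 -3.028
v 3.287 -4.408 -2.675
v 2.827 -3.624 -2.03
v 3.436 -2.696 -2.127
v 3.224 -4.064 -3.733
v 3.833 -3.136 -3.83
v 4.181 -3.964 -3.171
v 3.936 -3.693 -2.118
v 2.724 -3.067 -3.742
v 2.479 -2.796 -2.689
v 3.91 -2.497 -3.022
v 2.75 -4.263 -2.838
v 2.48 -3.802 -2.458
v 3.009 -4.128 -2.251
v 3.418 -2.374 -2.608
v 3.947 -2.7 -2.4
v 3.097 -3.122 -1.929
v 2.713 -4.06 -3.46
v 3.242 -4.386 -3.252
v 3.651 -2.632 -3.609
v 4.18 -2.958 -3.402
v 3.563 -3.638 -3.931
v 4.385 -3.445 -3.014
v 3.805 -4.328 -2.922
v 3.768 -4.125 -3.544
v 4.126 -3.58 -3.601
v 4.24 -3.286 -2.395
v 3.661 -4.168 -2.303
v 3.39 -3.708 -1.924
v 3.748 -3.162 -1.981
v 4.186 -3.907 -2.595
v 2.999 -2.592 -3.557
v 2.42 -3.474 -3.465
v 2.912 -3.598 -3.879
v 3.27 -3.052 -3.936
v 2.855 -2.432 -2.938
v 2.275 -3.315 -2.846
v 2.534 -3.18 -2.259
v 2.892 -2.635 -2.316
v 2.474 -2.853 -3.265
v 4.369 0.805 0.263
v 4.677 0.606 0.712
v 3.371 1.415 1.217
v 4.79 0.878 0.655
v 4.789 1.131 0.494
v 4.677 1.297 0.27
v 4.482 1.331 0.045
v 4.256 1.224 -0.123
v 4.061 1.005 -0.187
v 3.949 0.732 -0.13
v 3.949 0.479 0.031
v 4.062 0.314 0.255
v 4.257 0.28 0.481
v 4.482 0.387 0.648
v -3.088 1.437 -1.336
v -3.245 0.982 0.232
v -2.34 2.021 -1.092
v -2.497 1.567 0.476
v -2.423 0.653 -1.496
v -2.58 0.199 0.072
v -1.675 1.238 -1.252
v -1.832 0.783 0.316
f 2 4 1
f 5 2 1
f 1 4 3
f 3 5 1
f 2 8 4
f 6 2 5
f 6 8 2
f 4 8 3
f 7 5 3
f 3 8 7
f 7 6 5
f 8 6 7
f 10 9 12
f 10 12 11
f 12 9 13
f 12 13 11
f 13 9 14
f 13 14 11
f 14 9 15
f 14 15 11
f 15 9 16
f 15 16 11
f 16 9 17
f 16 17 11
f 17 9 18
f 17 18 11
f 18 9 10
f 18 10 11
f 19 56 35
f 56 30 59
f 35 59 24
f 56 59 35
f 19 35 31
f 35 24 36
f 31 36 20
f 35 36 31
f 19 31 40
f 31 20 41
f 40 41 26
f 31 41 40
f 19 40 52
f 40 26 55
f 52 55 29
f 40 55 52
f 19 52 56
f 52 29 60
f 56 60 30
f 52 60 56
f 20 36 47
f 36 24 50
f 47 50 28
f 36 50 47
f 24 59 37
f 59 30 58
f 37 58 23
f 59 58 37
f 30 60 57
f 60 29 53
f 57 53 21
f 60 53 57
f 29 55 54
f 55 26 42
f 54 42 25
f 55 42 54
f 26 41 46
f 41 20 43
f 46 43 27
f 41 43 46
f 22 48 34
f 48 28 49
f 34 49 23
f 48 49 34
f 22 34 32
f 34 23 33
f 32 33 21
f 34 33 32
f 22 32 39
f 32 21 38
f 39 38 25
f 32 38 39
f 22 39 44
f 39 25 45
f 44 45 27
f 39 45 44
f 22 44 48
f 44 27 51
f 48 51 28
f 44 51 48
f 23 49 37
f 49 28 50
f 37 50 24
f 49 50 37
f 21 33 57
f 33 23 58
f 57 58 30
f 33 58 57
f 25 38 54
f 38 21 53
f 54 53 29
f 38 53 54
f 27 45 46
f 45 25 42
f 46 42 26
f 45 42 46
f 28 51 47
f 51 27 43
f 47 43 20
f 51 43 47
f 62 61 64
f 62 64 63
f 64 61 65
f 64 65 63
f 65 61 66
f 65 66 63
f 66 61 67
f 66 67 63
f 67 61 68
f 67 68 63
f 68 61 69
f 68 69 63
f 69 61 70
f 69 70 63
f 70 61 71
f 70 71 63
f 71 61 72
f 71 72 63
f 72 61 73
f 72 73 63
f 73 61 74
f 73 74 63
f 74 61 62
f 74 62 63
f 76 78 75
f 79 76 75
f 75 78 77
f 77 79 75
f 76 82 78
f 80 76 79
f 80 82 76
f 78 82 77
f 81 79 77
f 77 82 81
f 81 80 79
f 82 80 81

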